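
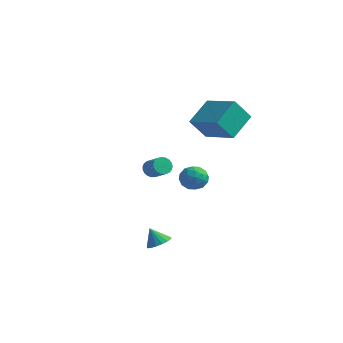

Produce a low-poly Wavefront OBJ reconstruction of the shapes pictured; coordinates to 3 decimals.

v -1.082 0.846 -0.101
v -0.798 0.736 -0.583
v 0.105 0.424 0.019
v -0.178 0.534 0.501
v -0.745 0.964 -0.546
v 0.159 0.652 0.057
v -0.75 1.171 -0.431
v 0.154 0.859 0.171
v -0.812 1.322 -0.26
v 0.092 1.011 0.343
v -0.921 1.391 -0.061
v -0.017 1.079 0.542
v -1.058 1.366 0.131
v -0.154 1.054 0.734
v -1.199 1.25 0.283
v -0.295 0.939 0.886
v -1.319 1.065 0.368
v -0.416 0.753 0.971
v -1.399 0.842 0.372
v -0.495 0.53 0.975
v -1.424 0.619 0.294
v -0.52 0.308 0.897
v -1.39 0.436 0.148
v -0.486 0.124 0.751
v -1.302 0.324 -0.041
v -0.398 0.012 0.561
v -1.176 0.301 -0.241
v -0.273 -0.01 0.362
v -1.035 0.373 -0.417
v -0.131 0.062 0.186
v -0.901 0.527 -0.538
v 0.003 0.215 0.065
v -0.388 2.889 -0.82
v 0.079 3.439 -1.252
v 0.541 1.921 -1.048
v 1.008 2.471 -1.48
v 0.92 2.556 -0.647
v 0.345 3.154 -0.507
v 0.275 2.206 -1.793
v -0.3 2.804 -1.653
v 0.488 3.017 -1.853
v 0.887 3.234 -1.145
v -0.267 2.126 -1.155
v 0.132 2.343 -0.447
v -0.236 3.249 -1.016
v 0.856 2.111 -1.284
v 0.805 2.161 -0.795
v 1.079 2.485 -1.048
v -0.08 3.081 -0.578
v 0.195 3.405 -0.832
v 0.689 2.886 -0.477
v 0.425 1.955 -1.468
v 0.7 2.279 -1.722
v -0.459 2.875 -1.252
v -0.185 3.199 -1.505
v -0.069 2.474 -1.823
v 0.279 3.324 -1.623
v 0.825 2.755 -1.757
v 0.394 2.599 -1.941
v 0.056 2.951 -1.859
v 0.513 3.452 -1.207
v 1.06 2.883 -1.341
v 1.008 2.933 -0.852
v 0.67 3.284 -0.769
v 0.754 3.203 -1.561
v -0.44 2.477 -0.959
v 0.107 1.908 -1.093
v -0.05 2.076 -1.531
v -0.388 2.427 -1.448
v -0.205 2.605 -0.543
v 0.341 2.036 -0.677
v 0.564 2.409 -0.441
v 0.226 2.761 -0.359
v -0.134 2.157 -0.739
v 2.954 0.759 4.295
v 3.035 2.299 5.261
v 0.973 1.231 3.708
v 1.053 2.771 4.674
v 3.487 1.489 3.086
v 3.567 3.029 4.052
v 1.505 1.961 2.499
v 1.586 3.501 3.465
v 2.035 -3.048 -2.896
v 2.521 -3.464 -2.638
v 1.505 -3.112 -2.004
v 2.624 -3.162 -2.555
v 2.592 -2.833 -2.551
v 2.432 -2.554 -2.626
v 2.182 -2.388 -2.762
v 1.897 -2.373 -2.93
v 1.645 -2.513 -3.09
v 1.481 -2.776 -3.205
v 1.444 -3.101 -3.25
v 1.543 -3.414 -3.214
v 1.754 -3.643 -3.105
v 2.03 -3.736 -2.948
v 2.306 -3.672 -2.78
f 2 1 5
f 2 5 3
f 3 5 6
f 3 6 4
f 5 1 7
f 5 7 6
f 6 7 8
f 6 8 4
f 7 1 9
f 7 9 8
f 8 9 10
f 8 10 4
f 9 1 11
f 9 11 10
f 10 11 12
f 10 12 4
f 11 1 13
f 11 13 12
f 12 13 14
f 12 14 4
f 13 1 15
f 13 15 14
f 14 15 16
f 14 16 4
f 15 1 17
f 15 17 16
f 16 17 18
f 16 18 4
f 17 1 19
f 17 19 18
f 18 19 20
f 18 20 4
f 19 1 21
f 19 21 20
f 20 21 22
f 20 22 4
f 21 1 23
f 21 23 22
f 22 23 24
f 22 24 4
f 23 1 25
f 23 25 24
f 24 25 26
f 24 26 4
f 25 1 27
f 25 27 26
f 26 27 28
f 26 28 4
f 27 1 29
f 27 29 28
f 28 29 30
f 28 30 4
f 29 1 31
f 29 31 30
f 30 31 32
f 30 32 4
f 31 1 2
f 31 2 32
f 32 2 3
f 32 3 4
f 33 70 49
f 70 44 73
f 49 73 38
f 70 73 49
f 33 49 45
f 49 38 50
f 45 50 34
f 49 50 45
f 33 45 54
f 45 34 55
f 54 55 40
f 45 55 54
f 33 54 66
f 54 40 69
f 66 69 43
f 54 69 66
f 33 66 70
f 66 43 74
f 70 74 44
f 66 74 70
f 34 50 61
f 50 38 64
f 61 64 42
f 50 64 61
f 38 73 51
f 73 44 72
f 51 72 37
f 73 72 51
f 44 74 71
f 74 43 67
f 71 67 35
f 74 67 71
f 43 69 68
f 69 40 56
f 68 56 39
f 69 56 68
f 40 55 60
f 55 34 57
f 60 57 41
f 55 57 60
f 36 62 48
f 62 42 63
f 48 63 37
f 62 63 48
f 36 48 46
f 48 37 47
f 46 47 35
f 48 47 46
f 36 46 53
f 46 35 52
f 53 52 39
f 46 52 53
f 36 53 58
f 53 39 59
f 58 59 41
f 53 59 58
f 36 58 62
f 58 41 65
f 62 65 42
f 58 65 62
f 37 63 51
f 63 42 64
f 51 64 38
f 63 64 51
f 35 47 71
f 47 37 72
f 71 72 44
f 47 72 71
f 39 52 68
f 52 35 67
f 68 67 43
f 52 67 68
f 41 59 60
f 59 39 56
f 60 56 40
f 59 56 60
f 42 65 61
f 65 41 57
f 61 57 34
f 65 57 61
f 76 78 75
f 79 76 75
f 75 78 77
f 77 79 75
f 76 82 78
f 80 76 79
f 80 82 76
f 78 82 77
f 81 79 77
f 77 82 81
f 81 80 79
f 82 80 81
f 84 83 86
f 84 86 85
f 86 83 87
f 86 87 85
f 87 83 88
f 87 88 85
f 88 83 89
f 88 89 85
f 89 83 90
f 89 90 85
f 90 83 91
f 90 91 85
f 91 83 92
f 91 92 85
f 92 83 93
f 92 93 85
f 93 83 94
f 93 94 85
f 94 83 95
f 94 95 85
f 95 83 96
f 95 96 85
f 96 83 97
f 96 97 85
f 97 83 84
f 97 84 85



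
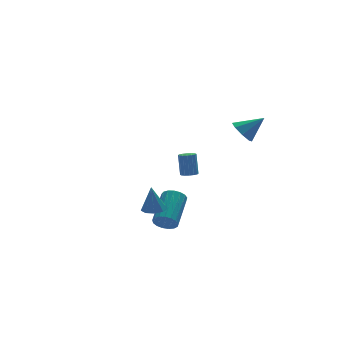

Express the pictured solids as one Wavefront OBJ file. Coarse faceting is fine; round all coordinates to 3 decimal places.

v -1.791 -2.31 -1.255
v -1.105 -2.236 -1.227
v -1.869 -2.15 0.275
v -1.311 -1.815 -1.282
v -1.741 -1.625 -1.324
v -2.195 -1.756 -1.334
v -2.459 -2.146 -1.306
v -2.41 -2.613 -1.255
v -2.072 -2.938 -1.204
v -1.602 -2.969 -1.176
v -1.22 -2.692 -1.185
v 0.077 0.242 -4.137
v 0.563 0.166 -4.663
v 1.829 1.663 -3.709
v 1.343 1.738 -3.183
v 0.355 0.415 -4.778
v 1.62 1.912 -3.824
v 0.083 0.625 -4.747
v 1.349 2.122 -3.792
v -0.19 0.747 -4.575
v 1.076 2.244 -3.621
v -0.402 0.753 -4.304
v 0.864 2.249 -3.349
v -0.504 0.642 -3.994
v 0.761 2.138 -3.039
v -0.473 0.439 -3.717
v 0.792 1.936 -2.763
v -0.316 0.191 -3.536
v 0.949 1.688 -2.582
v -0.069 -0.045 -3.493
v 1.197 1.451 -2.539
v 0.212 -0.216 -3.598
v 1.477 1.281 -2.643
v 0.462 -0.282 -3.826
v 1.727 1.215 -2.872
v 0.623 -0.228 -4.125
v 1.889 1.269 -3.171
v 0.66 -0.066 -4.427
v 1.925 1.431 -3.473
v 3.203 3.663 -2.816
v 3.669 3.459 -2.779
v 3.763 3.914 -1.448
v 3.297 4.117 -1.484
v 3.709 3.705 -2.866
v 3.803 4.16 -1.534
v 3.613 3.94 -2.939
v 3.707 4.395 -1.608
v 3.407 4.1 -2.98
v 3.501 4.555 -1.648
v 3.147 4.144 -2.976
v 3.241 4.598 -1.645
v 2.901 4.058 -2.929
v 2.995 4.513 -1.598
v 2.737 3.866 -2.852
v 2.831 4.321 -1.521
v 2.697 3.62 -2.766
v 2.791 4.075 -1.434
v 2.793 3.385 -2.692
v 2.887 3.84 -1.361
v 2.999 3.225 -2.652
v 3.093 3.68 -1.32
v 3.259 3.182 -2.655
v 3.353 3.636 -1.324
v 3.505 3.267 -2.702
v 3.599 3.722 -1.371
v 3.265 -2.325 3.242
v 3.647 -2.709 2.653
v 4.395 -2.635 4.178
v 3.791 -2.114 2.677
v 3.626 -1.643 3.032
v 3.25 -1.571 3.51
v 2.883 -1.941 3.831
v 2.739 -2.536 3.807
v 2.904 -3.007 3.452
v 3.28 -3.079 2.974
f 2 1 4
f 2 4 3
f 4 1 5
f 4 5 3
f 5 1 6
f 5 6 3
f 6 1 7
f 6 7 3
f 7 1 8
f 7 8 3
f 8 1 9
f 8 9 3
f 9 1 10
f 9 10 3
f 10 1 11
f 10 11 3
f 11 1 2
f 11 2 3
f 13 12 16
f 13 16 14
f 14 16 17
f 14 17 15
f 16 12 18
f 16 18 17
f 17 18 19
f 17 19 15
f 18 12 20
f 18 20 19
f 19 20 21
f 19 21 15
f 20 12 22
f 20 22 21
f 21 22 23
f 21 23 15
f 22 12 24
f 22 24 23
f 23 24 25
f 23 25 15
f 24 12 26
f 24 26 25
f 25 26 27
f 25 27 15
f 26 12 28
f 26 28 27
f 27 28 29
f 27 29 15
f 28 12 30
f 28 30 29
f 29 30 31
f 29 31 15
f 30 12 32
f 30 32 31
f 31 32 33
f 31 33 15
f 32 12 34
f 32 34 33
f 33 34 35
f 33 35 15
f 34 12 36
f 34 36 35
f 35 36 37
f 35 37 15
f 36 12 38
f 36 38 37
f 37 38 39
f 37 39 15
f 38 12 13
f 38 13 39
f 39 13 14
f 39 14 15
f 41 40 44
f 41 44 42
f 42 44 45
f 42 45 43
f 44 40 46
f 44 46 45
f 45 46 47
f 45 47 43
f 46 40 48
f 46 48 47
f 47 48 49
f 47 49 43
f 48 40 50
f 48 50 49
f 49 50 51
f 49 51 43
f 50 40 52
f 50 52 51
f 51 52 53
f 51 53 43
f 52 40 54
f 52 54 53
f 53 54 55
f 53 55 43
f 54 40 56
f 54 56 55
f 55 56 57
f 55 57 43
f 56 40 58
f 56 58 57
f 57 58 59
f 57 59 43
f 58 40 60
f 58 60 59
f 59 60 61
f 59 61 43
f 60 40 62
f 60 62 61
f 61 62 63
f 61 63 43
f 62 40 64
f 62 64 63
f 63 64 65
f 63 65 43
f 64 40 41
f 64 41 65
f 65 41 42
f 65 42 43
f 67 66 69
f 67 69 68
f 69 66 70
f 69 70 68
f 70 66 71
f 70 71 68
f 71 66 72
f 71 72 68
f 72 66 73
f 72 73 68
f 73 66 74
f 73 74 68
f 74 66 75
f 74 75 68
f 75 66 67
f 75 67 68



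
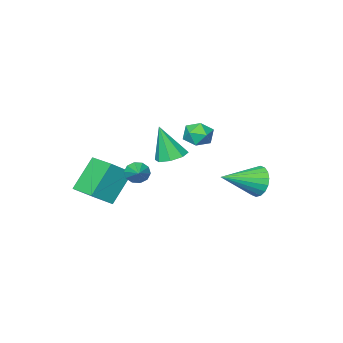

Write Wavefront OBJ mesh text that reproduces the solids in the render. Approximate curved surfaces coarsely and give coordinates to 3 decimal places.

v -0.569 -4.669 -0.029
v 0.592 -4.804 0.894
v -0.525 -3.119 0.141
v 0.636 -3.254 1.064
v 0.764 -4.526 -1.684
v 1.925 -4.661 -0.761
v 0.808 -2.976 -1.514
v 1.969 -3.111 -0.591
v -3.817 2.245 0.586
v -3.44 2.517 -0.219
v -1.923 1.715 1.294
v -3.428 2.862 0.009
v -3.494 3.085 0.352
v -3.624 3.142 0.741
v -3.791 3.021 1.099
v -3.964 2.746 1.356
v -4.108 2.372 1.46
v -4.194 1.973 1.391
v -4.205 1.628 1.163
v -4.14 1.405 0.821
v -4.01 1.349 0.432
v -3.842 1.47 0.073
v -3.669 1.745 -0.184
v -3.526 2.118 -0.288
v -0.85 -0.545 2.165
v -0.03 -0.498 2.045
v -0.55 -1.115 3.995
v -0.277 0.048 2.256
v -0.859 0.247 2.413
v -1.436 -0.018 2.425
v -1.67 -0.592 2.285
v -1.424 -1.138 2.074
v -0.841 -1.337 1.917
v -0.264 -1.072 1.905
v 0.668 -1.247 1.275
v 1.019 -1.199 0.755
v 1.272 -0.373 1.765
v 0.712 -0.964 0.714
v 0.388 -0.836 0.888
v 0.17 -0.866 1.21
v 0.143 -1.041 1.556
v 0.316 -1.295 1.796
v 0.623 -1.53 1.836
v 0.948 -1.658 1.663
v 1.165 -1.628 1.341
v 1.192 -1.453 0.994
v -4.634 -1.887 2.261
v -3.865 -1.522 2.25
v -4.095 -3.038 1.73
v -3.326 -2.673 1.719
v -3.692 -2.872 2.461
v -4.025 -2.161 2.79
v -3.935 -2.399 1.19
v -4.268 -1.688 1.519
v -3.433 -1.838 1.588
v -3.283 -2.13 2.374
v -4.677 -2.43 1.606
v -4.527 -2.722 2.392
f 2 4 1
f 5 2 1
f 1 4 3
f 3 5 1
f 2 8 4
f 6 2 5
f 6 8 2
f 4 8 3
f 7 5 3
f 3 8 7
f 7 6 5
f 8 6 7
f 10 9 12
f 10 12 11
f 12 9 13
f 12 13 11
f 13 9 14
f 13 14 11
f 14 9 15
f 14 15 11
f 15 9 16
f 15 16 11
f 16 9 17
f 16 17 11
f 17 9 18
f 17 18 11
f 18 9 19
f 18 19 11
f 19 9 20
f 19 20 11
f 20 9 21
f 20 21 11
f 21 9 22
f 21 22 11
f 22 9 23
f 22 23 11
f 23 9 24
f 23 24 11
f 24 9 10
f 24 10 11
f 26 25 28
f 26 28 27
f 28 25 29
f 28 29 27
f 29 25 30
f 29 30 27
f 30 25 31
f 30 31 27
f 31 25 32
f 31 32 27
f 32 25 33
f 32 33 27
f 33 25 34
f 33 34 27
f 34 25 26
f 34 26 27
f 36 35 38
f 36 38 37
f 38 35 39
f 38 39 37
f 39 35 40
f 39 40 37
f 40 35 41
f 40 41 37
f 41 35 42
f 41 42 37
f 42 35 43
f 42 43 37
f 43 35 44
f 43 44 37
f 44 35 45
f 44 45 37
f 45 35 46
f 45 46 37
f 46 35 36
f 46 36 37
f 47 58 52
f 47 52 48
f 47 48 54
f 47 54 57
f 47 57 58
f 48 52 56
f 52 58 51
f 58 57 49
f 57 54 53
f 54 48 55
f 50 56 51
f 50 51 49
f 50 49 53
f 50 53 55
f 50 55 56
f 51 56 52
f 49 51 58
f 53 49 57
f 55 53 54
f 56 55 48



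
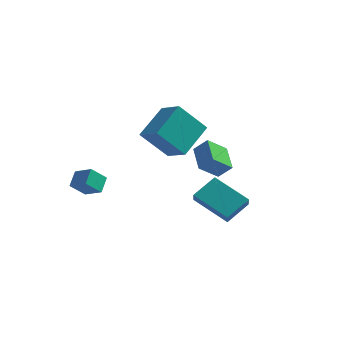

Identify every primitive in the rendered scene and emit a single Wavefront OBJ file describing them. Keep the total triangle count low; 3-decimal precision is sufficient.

v 1.312 0.12 -2.018
v 1.969 1.26 -1.199
v 1.095 0.685 -2.629
v 1.752 1.825 -1.809
v 3.208 -0.245 -3.031
v 3.865 0.895 -2.211
v 2.991 0.32 -3.641
v 3.648 1.46 -2.822
v 3.09 -3.775 1.757
v 3.749 -3.7 2.409
v 2.358 -2.574 2.36
v 3.016 -2.5 3.012
v 3.744 -3 1.008
v 4.402 -2.926 1.66
v 3.011 -1.8 1.611
v 3.67 -1.725 2.263
v -0.94 0.964 1.444
v -0.493 2.753 2.645
v -2.139 1.653 0.864
v -1.693 3.442 2.064
v 0.253 1.718 -0.124
v 0.699 3.507 1.076
v -0.947 2.407 -0.705
v -0.5 4.196 0.496
v -2.618 -3.612 -0.301
v -2.687 -2.834 0.307
v -3.577 -3.363 -0.73
v -3.646 -2.585 -0.122
v -2.114 -2.975 -1.058
v -2.183 -2.197 -0.45
v -3.073 -2.726 -1.487
v -3.142 -1.948 -0.879
f 2 4 1
f 5 2 1
f 1 4 3
f 3 5 1
f 2 8 4
f 6 2 5
f 6 8 2
f 4 8 3
f 7 5 3
f 3 8 7
f 7 6 5
f 8 6 7
f 10 12 9
f 13 10 9
f 9 12 11
f 11 13 9
f 10 16 12
f 14 10 13
f 14 16 10
f 12 16 11
f 15 13 11
f 11 16 15
f 15 14 13
f 16 14 15
f 18 20 17
f 21 18 17
f 17 20 19
f 19 21 17
f 18 24 20
f 22 18 21
f 22 24 18
f 20 24 19
f 23 21 19
f 19 24 23
f 23 22 21
f 24 22 23
f 26 28 25
f 29 26 25
f 25 28 27
f 27 29 25
f 26 32 28
f 30 26 29
f 30 32 26
f 28 32 27
f 31 29 27
f 27 32 31
f 31 30 29
f 32 30 31



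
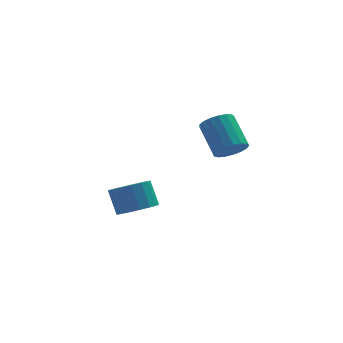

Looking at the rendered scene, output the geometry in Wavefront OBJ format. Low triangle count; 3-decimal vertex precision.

v 2.033 -0.665 1.386
v 2.57 -0.831 1.769
v 2.244 0.299 2.716
v 1.707 0.465 2.334
v 2.69 -0.617 1.555
v 2.364 0.513 2.503
v 2.659 -0.414 1.303
v 2.334 0.716 2.25
v 2.485 -0.269 1.069
v 2.16 0.861 2.017
v 2.208 -0.214 0.909
v 1.882 0.916 1.856
v 1.89 -0.263 0.857
v 1.564 0.867 1.804
v 1.605 -0.403 0.927
v 1.279 0.727 1.874
v 1.418 -0.604 1.102
v 1.092 0.526 2.049
v 1.372 -0.819 1.342
v 1.046 0.311 2.29
v 1.477 -0.998 1.593
v 1.151 0.132 2.54
v 1.71 -1.101 1.796
v 1.384 0.029 2.743
v 2.016 -1.104 1.905
v 1.691 0.025 2.852
v 2.327 -1.007 1.895
v 2.001 0.123 2.843
v -1.014 1.815 -2.877
v -0.333 1.478 -2.519
v -0.565 2.069 -1.524
v -1.246 2.405 -1.883
v -0.196 1.816 -2.688
v -0.428 2.407 -1.693
v -0.246 2.154 -2.9
v -0.478 2.745 -1.905
v -0.472 2.414 -3.107
v -0.704 3.005 -2.112
v -0.822 2.537 -3.261
v -1.054 3.127 -2.267
v -1.217 2.494 -3.328
v -1.449 3.085 -2.333
v -1.564 2.296 -3.291
v -1.796 2.886 -2.296
v -1.786 1.987 -3.16
v -2.018 2.578 -2.165
v -1.831 1.639 -2.964
v -2.063 2.23 -1.969
v -1.689 1.331 -2.748
v -1.921 1.922 -1.753
v -1.392 1.134 -2.562
v -1.624 1.725 -1.567
v -1.008 1.093 -2.448
v -1.24 1.684 -1.453
v -0.626 1.217 -2.432
v -0.858 1.808 -1.437
f 2 1 5
f 2 5 3
f 3 5 6
f 3 6 4
f 5 1 7
f 5 7 6
f 6 7 8
f 6 8 4
f 7 1 9
f 7 9 8
f 8 9 10
f 8 10 4
f 9 1 11
f 9 11 10
f 10 11 12
f 10 12 4
f 11 1 13
f 11 13 12
f 12 13 14
f 12 14 4
f 13 1 15
f 13 15 14
f 14 15 16
f 14 16 4
f 15 1 17
f 15 17 16
f 16 17 18
f 16 18 4
f 17 1 19
f 17 19 18
f 18 19 20
f 18 20 4
f 19 1 21
f 19 21 20
f 20 21 22
f 20 22 4
f 21 1 23
f 21 23 22
f 22 23 24
f 22 24 4
f 23 1 25
f 23 25 24
f 24 25 26
f 24 26 4
f 25 1 27
f 25 27 26
f 26 27 28
f 26 28 4
f 27 1 2
f 27 2 28
f 28 2 3
f 28 3 4
f 30 29 33
f 30 33 31
f 31 33 34
f 31 34 32
f 33 29 35
f 33 35 34
f 34 35 36
f 34 36 32
f 35 29 37
f 35 37 36
f 36 37 38
f 36 38 32
f 37 29 39
f 37 39 38
f 38 39 40
f 38 40 32
f 39 29 41
f 39 41 40
f 40 41 42
f 40 42 32
f 41 29 43
f 41 43 42
f 42 43 44
f 42 44 32
f 43 29 45
f 43 45 44
f 44 45 46
f 44 46 32
f 45 29 47
f 45 47 46
f 46 47 48
f 46 48 32
f 47 29 49
f 47 49 48
f 48 49 50
f 48 50 32
f 49 29 51
f 49 51 50
f 50 51 52
f 50 52 32
f 51 29 53
f 51 53 52
f 52 53 54
f 52 54 32
f 53 29 55
f 53 55 54
f 54 55 56
f 54 56 32
f 55 29 30
f 55 30 56
f 56 30 31
f 56 31 32



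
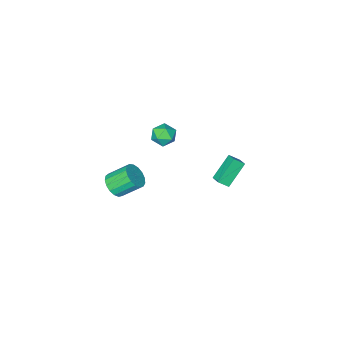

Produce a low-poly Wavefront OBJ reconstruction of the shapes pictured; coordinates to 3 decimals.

v 4.032 0.685 -0.132
v 4.513 1.346 -0.196
v 3.609 2.096 0.768
v 3.128 1.435 0.832
v 4.248 1.394 -0.482
v 3.344 2.145 0.483
v 3.934 1.28 -0.687
v 3.03 2.031 0.277
v 3.642 1.03 -0.766
v 2.738 1.78 0.198
v 3.44 0.7 -0.699
v 2.536 1.451 0.265
v 3.373 0.367 -0.503
v 2.469 1.118 0.462
v 3.457 0.107 -0.221
v 2.553 0.857 0.743
v 3.673 -0.021 0.081
v 2.769 0.729 1.045
v 3.971 0.013 0.334
v 3.067 0.763 1.298
v 4.283 0.201 0.48
v 3.379 0.951 1.444
v 4.538 0.499 0.486
v 3.634 1.25 1.45
v 4.676 0.84 0.351
v 3.772 1.591 1.315
v 4.667 1.146 0.104
v 3.763 1.897 1.069
v -4.768 0.64 -2.997
v -4.222 0.286 -2.498
v -4.575 1.374 -2.687
v -4.03 1.02 -2.187
v -3.47 0.84 -4.273
v -2.925 0.486 -3.773
v -3.278 1.574 -3.962
v -2.732 1.22 -3.463
v 0.387 1.036 2.198
v 1.055 0.591 2.308
v -0.255 -0.031 1.792
v 0.413 -0.476 1.902
v 0.017 -0.173 2.541
v 0.414 0.486 2.792
v 0.386 0.074 1.308
v 0.783 0.733 1.559
v 1.054 -0.003 1.759
v 0.826 -0.156 2.52
v -0.026 0.716 1.58
v -0.254 0.563 2.341
f 2 1 5
f 2 5 3
f 3 5 6
f 3 6 4
f 5 1 7
f 5 7 6
f 6 7 8
f 6 8 4
f 7 1 9
f 7 9 8
f 8 9 10
f 8 10 4
f 9 1 11
f 9 11 10
f 10 11 12
f 10 12 4
f 11 1 13
f 11 13 12
f 12 13 14
f 12 14 4
f 13 1 15
f 13 15 14
f 14 15 16
f 14 16 4
f 15 1 17
f 15 17 16
f 16 17 18
f 16 18 4
f 17 1 19
f 17 19 18
f 18 19 20
f 18 20 4
f 19 1 21
f 19 21 20
f 20 21 22
f 20 22 4
f 21 1 23
f 21 23 22
f 22 23 24
f 22 24 4
f 23 1 25
f 23 25 24
f 24 25 26
f 24 26 4
f 25 1 27
f 25 27 26
f 26 27 28
f 26 28 4
f 27 1 2
f 27 2 28
f 28 2 3
f 28 3 4
f 30 32 29
f 33 30 29
f 29 32 31
f 31 33 29
f 30 36 32
f 34 30 33
f 34 36 30
f 32 36 31
f 35 33 31
f 31 36 35
f 35 34 33
f 36 34 35
f 37 48 42
f 37 42 38
f 37 38 44
f 37 44 47
f 37 47 48
f 38 42 46
f 42 48 41
f 48 47 39
f 47 44 43
f 44 38 45
f 40 46 41
f 40 41 39
f 40 39 43
f 40 43 45
f 40 45 46
f 41 46 42
f 39 41 48
f 43 39 47
f 45 43 44
f 46 45 38



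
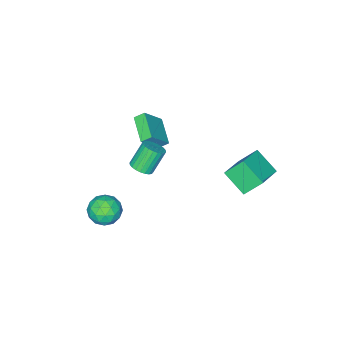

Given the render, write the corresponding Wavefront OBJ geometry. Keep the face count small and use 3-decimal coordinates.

v 2.777 0.289 3.081
v 3.327 0.739 3.404
v 2.352 0.881 4.862
v 1.803 0.431 4.539
v 3.152 0.947 3.267
v 2.178 1.089 4.726
v 2.92 1.055 3.102
v 1.946 1.198 4.56
v 2.667 1.047 2.933
v 1.693 1.189 4.392
v 2.431 0.923 2.787
v 1.456 1.065 4.246
v 2.247 0.703 2.686
v 1.272 0.845 4.145
v 2.144 0.419 2.645
v 1.169 0.562 4.104
v 2.137 0.116 2.67
v 1.163 0.258 4.129
v 2.228 -0.161 2.758
v 1.253 -0.019 4.216
v 2.402 -0.369 2.894
v 1.428 -0.227 4.353
v 2.634 -0.478 3.06
v 1.66 -0.335 4.518
v 2.887 -0.469 3.228
v 1.913 -0.327 4.687
v 3.124 -0.345 3.374
v 2.149 -0.203 4.833
v 3.308 -0.125 3.475
v 2.333 0.017 4.934
v 3.411 0.158 3.516
v 2.436 0.301 4.975
v 3.417 0.462 3.491
v 2.443 0.604 4.95
v 3.955 -0.89 -1.841
v 4.496 -1.264 -2.805
v 3.124 -2.576 -1.655
v 3.665 -2.95 -2.619
v 4.279 -2.741 -1.648
v 4.793 -1.699 -1.764
v 2.827 -2.141 -2.696
v 3.341 -1.099 -2.812
v 3.799 -2.037 -3.334
v 4.697 -2.408 -2.686
v 2.923 -1.432 -1.774
v 3.821 -1.803 -1.126
v 4.299 -0.929 -2.34
v 3.321 -2.911 -2.12
v 3.682 -2.788 -1.55
v 4.001 -3.008 -2.117
v 4.473 -1.185 -1.727
v 4.791 -1.405 -2.294
v 4.663 -2.273 -1.614
v 2.829 -2.435 -2.166
v 3.147 -2.655 -2.733
v 3.619 -0.832 -2.343
v 3.938 -1.052 -2.91
v 2.957 -1.567 -2.846
v 4.207 -1.603 -3.217
v 3.719 -2.594 -3.107
v 3.226 -2.118 -3.153
v 3.528 -1.506 -3.221
v 4.735 -1.821 -2.836
v 4.246 -2.812 -2.727
v 4.607 -2.689 -2.156
v 4.909 -2.077 -2.224
v 4.325 -2.275 -3.147
v 3.374 -1.028 -1.733
v 2.885 -2.019 -1.624
v 2.711 -1.763 -2.236
v 3.013 -1.151 -2.304
v 3.901 -1.246 -1.353
v 3.413 -2.237 -1.243
v 4.092 -2.334 -1.239
v 4.394 -1.722 -1.307
v 3.295 -1.565 -1.313
v -2.678 -3.347 1.365
v -1.387 -3.574 2.809
v -1.675 -1.741 0.721
v -0.385 -1.968 2.165
v -2.215 -3.832 0.875
v -0.925 -4.059 2.319
v -1.213 -2.226 0.231
v 0.078 -2.453 1.675
v -5.31 2.405 0.288
v -3.337 3.006 1.052
v -5.366 4.004 -0.826
v -3.392 4.605 -0.063
v -4.548 1.535 -0.997
v -2.574 2.136 -0.234
v -4.603 3.134 -2.112
v -2.63 3.735 -1.348
f 2 1 5
f 2 5 3
f 3 5 6
f 3 6 4
f 5 1 7
f 5 7 6
f 6 7 8
f 6 8 4
f 7 1 9
f 7 9 8
f 8 9 10
f 8 10 4
f 9 1 11
f 9 11 10
f 10 11 12
f 10 12 4
f 11 1 13
f 11 13 12
f 12 13 14
f 12 14 4
f 13 1 15
f 13 15 14
f 14 15 16
f 14 16 4
f 15 1 17
f 15 17 16
f 16 17 18
f 16 18 4
f 17 1 19
f 17 19 18
f 18 19 20
f 18 20 4
f 19 1 21
f 19 21 20
f 20 21 22
f 20 22 4
f 21 1 23
f 21 23 22
f 22 23 24
f 22 24 4
f 23 1 25
f 23 25 24
f 24 25 26
f 24 26 4
f 25 1 27
f 25 27 26
f 26 27 28
f 26 28 4
f 27 1 29
f 27 29 28
f 28 29 30
f 28 30 4
f 29 1 31
f 29 31 30
f 30 31 32
f 30 32 4
f 31 1 33
f 31 33 32
f 32 33 34
f 32 34 4
f 33 1 2
f 33 2 34
f 34 2 3
f 34 3 4
f 35 72 51
f 72 46 75
f 51 75 40
f 72 75 51
f 35 51 47
f 51 40 52
f 47 52 36
f 51 52 47
f 35 47 56
f 47 36 57
f 56 57 42
f 47 57 56
f 35 56 68
f 56 42 71
f 68 71 45
f 56 71 68
f 35 68 72
f 68 45 76
f 72 76 46
f 68 76 72
f 36 52 63
f 52 40 66
f 63 66 44
f 52 66 63
f 40 75 53
f 75 46 74
f 53 74 39
f 75 74 53
f 46 76 73
f 76 45 69
f 73 69 37
f 76 69 73
f 45 71 70
f 71 42 58
f 70 58 41
f 71 58 70
f 42 57 62
f 57 36 59
f 62 59 43
f 57 59 62
f 38 64 50
f 64 44 65
f 50 65 39
f 64 65 50
f 38 50 48
f 50 39 49
f 48 49 37
f 50 49 48
f 38 48 55
f 48 37 54
f 55 54 41
f 48 54 55
f 38 55 60
f 55 41 61
f 60 61 43
f 55 61 60
f 38 60 64
f 60 43 67
f 64 67 44
f 60 67 64
f 39 65 53
f 65 44 66
f 53 66 40
f 65 66 53
f 37 49 73
f 49 39 74
f 73 74 46
f 49 74 73
f 41 54 70
f 54 37 69
f 70 69 45
f 54 69 70
f 43 61 62
f 61 41 58
f 62 58 42
f 61 58 62
f 44 67 63
f 67 43 59
f 63 59 36
f 67 59 63
f 78 80 77
f 81 78 77
f 77 80 79
f 79 81 77
f 78 84 80
f 82 78 81
f 82 84 78
f 80 84 79
f 83 81 79
f 79 84 83
f 83 82 81
f 84 82 83
f 86 88 85
f 89 86 85
f 85 88 87
f 87 89 85
f 86 92 88
f 90 86 89
f 90 92 86
f 88 92 87
f 91 89 87
f 87 92 91
f 91 90 89
f 92 90 91



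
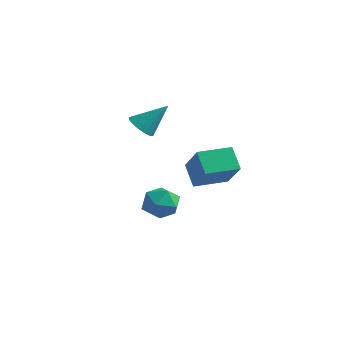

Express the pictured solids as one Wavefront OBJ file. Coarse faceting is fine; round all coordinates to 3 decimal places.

v -0.252 0.287 -2.714
v 0.3 -0.558 -2.97
v -1.68 -0.562 -2.99
v -1.128 -1.407 -3.246
v -1.139 -1.072 -2.261
v -0.256 -0.547 -2.09
v -1.124 -0.573 -3.87
v -0.241 -0.048 -3.699
v -0.239 -1.089 -3.685
v -0.248 -1.397 -2.69
v -1.132 0.277 -3.27
v -1.141 -0.031 -2.275
v -3.972 1.513 0.574
v -3.405 1.765 0.022
v -3.068 2.487 1.946
v -3.712 2.066 0.011
v -4.089 2.218 0.151
v -4.434 2.182 0.404
v -4.655 1.966 0.703
v -4.694 1.63 0.967
v -4.539 1.262 1.125
v -4.232 0.961 1.136
v -3.855 0.809 0.996
v -3.51 0.845 0.743
v -3.289 1.061 0.445
v -3.25 1.397 0.181
v 1.038 -0.184 -1.519
v 0.186 0.183 -0.483
v 1.798 1.38 -1.449
v 0.946 1.747 -0.413
v 2.474 -0.947 -0.067
v 1.622 -0.58 0.969
v 3.234 0.617 0.003
v 2.382 0.984 1.039
f 1 12 6
f 1 6 2
f 1 2 8
f 1 8 11
f 1 11 12
f 2 6 10
f 6 12 5
f 12 11 3
f 11 8 7
f 8 2 9
f 4 10 5
f 4 5 3
f 4 3 7
f 4 7 9
f 4 9 10
f 5 10 6
f 3 5 12
f 7 3 11
f 9 7 8
f 10 9 2
f 14 13 16
f 14 16 15
f 16 13 17
f 16 17 15
f 17 13 18
f 17 18 15
f 18 13 19
f 18 19 15
f 19 13 20
f 19 20 15
f 20 13 21
f 20 21 15
f 21 13 22
f 21 22 15
f 22 13 23
f 22 23 15
f 23 13 24
f 23 24 15
f 24 13 25
f 24 25 15
f 25 13 26
f 25 26 15
f 26 13 14
f 26 14 15
f 28 30 27
f 31 28 27
f 27 30 29
f 29 31 27
f 28 34 30
f 32 28 31
f 32 34 28
f 30 34 29
f 33 31 29
f 29 34 33
f 33 32 31
f 34 32 33



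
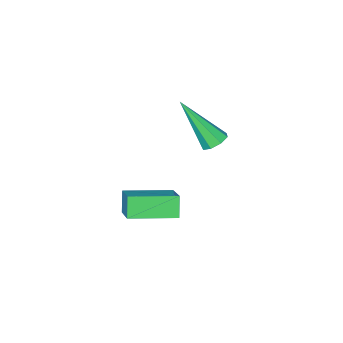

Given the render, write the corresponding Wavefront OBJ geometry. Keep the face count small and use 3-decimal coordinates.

v -1.269 1.127 -3.988
v -0.667 2.124 -3.287
v -0.977 1.447 -4.696
v -0.374 2.445 -3.995
v 0.074 0.215 -3.845
v 0.677 1.213 -3.144
v 0.367 0.536 -4.553
v 0.969 1.533 -3.852
v -3.902 0.185 -3.547
v -3.654 -0.15 -3.857
v -3.338 -0.925 -1.893
v -3.42 0.149 -3.736
v -3.468 0.469 -3.504
v -3.771 0.623 -3.298
v -4.151 0.52 -3.236
v -4.385 0.222 -3.357
v -4.336 -0.098 -3.589
v -4.033 -0.252 -3.796
f 2 4 1
f 5 2 1
f 1 4 3
f 3 5 1
f 2 8 4
f 6 2 5
f 6 8 2
f 4 8 3
f 7 5 3
f 3 8 7
f 7 6 5
f 8 6 7
f 10 9 12
f 10 12 11
f 12 9 13
f 12 13 11
f 13 9 14
f 13 14 11
f 14 9 15
f 14 15 11
f 15 9 16
f 15 16 11
f 16 9 17
f 16 17 11
f 17 9 18
f 17 18 11
f 18 9 10
f 18 10 11



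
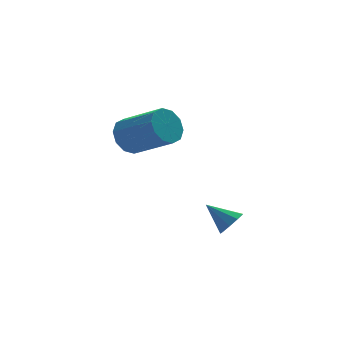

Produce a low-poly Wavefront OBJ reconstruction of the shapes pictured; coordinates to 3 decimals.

v -3.54 2.13 0.236
v -2.828 2.372 -0.22
v -1.707 1.012 0.808
v -2.42 0.77 1.264
v -2.857 2.684 0.225
v -1.736 1.324 1.252
v -3.147 2.785 0.674
v -2.026 1.424 1.701
v -3.587 2.635 0.956
v -2.467 1.275 1.983
v -4.01 2.292 0.963
v -2.889 0.932 1.99
v -4.253 1.888 0.692
v -3.132 0.528 1.72
v -4.224 1.576 0.248
v -3.103 0.216 1.275
v -3.934 1.476 -0.201
v -2.813 0.115 0.826
v -3.493 1.625 -0.483
v -2.373 0.265 0.544
v -3.071 1.968 -0.49
v -1.95 0.608 0.537
v -1.143 -2.976 -2.312
v -0.739 -2.494 -2.34
v -1.917 -2.284 -1.548
v -1.026 -2.463 -2.659
v -1.369 -2.673 -2.816
v -1.605 -3.025 -2.737
v -1.625 -3.354 -2.459
v -1.419 -3.506 -2.113
v -1.084 -3.41 -1.859
v -0.776 -3.112 -1.818
v -0.64 -2.75 -2.008
f 2 1 5
f 2 5 3
f 3 5 6
f 3 6 4
f 5 1 7
f 5 7 6
f 6 7 8
f 6 8 4
f 7 1 9
f 7 9 8
f 8 9 10
f 8 10 4
f 9 1 11
f 9 11 10
f 10 11 12
f 10 12 4
f 11 1 13
f 11 13 12
f 12 13 14
f 12 14 4
f 13 1 15
f 13 15 14
f 14 15 16
f 14 16 4
f 15 1 17
f 15 17 16
f 16 17 18
f 16 18 4
f 17 1 19
f 17 19 18
f 18 19 20
f 18 20 4
f 19 1 21
f 19 21 20
f 20 21 22
f 20 22 4
f 21 1 2
f 21 2 22
f 22 2 3
f 22 3 4
f 24 23 26
f 24 26 25
f 26 23 27
f 26 27 25
f 27 23 28
f 27 28 25
f 28 23 29
f 28 29 25
f 29 23 30
f 29 30 25
f 30 23 31
f 30 31 25
f 31 23 32
f 31 32 25
f 32 23 33
f 32 33 25
f 33 23 24
f 33 24 25



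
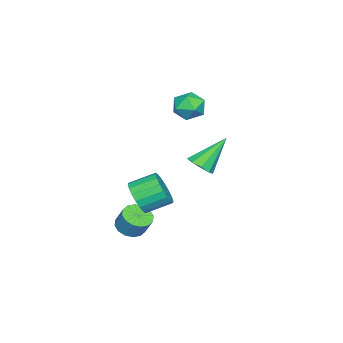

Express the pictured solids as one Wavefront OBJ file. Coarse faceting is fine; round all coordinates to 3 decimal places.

v -0.37 1.467 3.134
v 0.251 0.773 2.913
v -0.951 0.587 4.267
v -0.33 -0.107 4.046
v -0.017 0.708 4.437
v 0.342 1.252 3.736
v -1.042 0.108 3.444
v -0.683 0.652 2.743
v -0.165 -0.067 3.104
v 0.469 0.304 3.718
v -1.169 1.056 3.462
v -0.535 1.427 4.076
v 3.33 -0.95 -3.384
v 3.94 -0.536 -3.743
v 4.18 -0.016 -2.735
v 3.57 -0.43 -2.376
v 3.598 -0.289 -3.789
v 3.838 0.231 -2.781
v 3.184 -0.22 -3.727
v 3.424 0.301 -2.718
v 2.809 -0.345 -3.572
v 3.049 0.175 -2.564
v 2.574 -0.633 -3.368
v 2.814 -0.113 -2.359
v 2.541 -1.006 -3.167
v 2.781 -0.486 -2.159
v 2.72 -1.364 -3.025
v 2.96 -0.844 -2.017
v 3.062 -1.611 -2.979
v 3.302 -1.091 -1.971
v 3.476 -1.681 -3.042
v 3.716 -1.16 -2.033
v 3.851 -1.555 -3.196
v 4.091 -1.035 -2.188
v 4.086 -1.267 -3.401
v 4.326 -0.747 -2.392
v 4.119 -0.894 -3.601
v 4.359 -0.374 -2.593
v 2.438 2.352 1.128
v 3.113 2.657 1.403
v 1.362 3.308 2.712
v 2.889 2.995 1.046
v 2.454 3.033 0.728
v 2.011 2.752 0.597
v 1.768 2.284 0.714
v 1.839 1.848 1.026
v 2.189 1.647 1.385
v 2.656 1.777 1.624
v 3.021 2.176 1.631
v 3.634 -0.447 -1.104
v 4.093 -0.661 -0.23
v 3.444 0.512 0.398
v 2.986 0.727 -0.476
v 4.387 -0.389 -0.433
v 3.739 0.784 0.194
v 4.533 -0.129 -0.77
v 3.885 1.044 -0.142
v 4.5 0.068 -1.172
v 3.852 1.242 -0.545
v 4.296 0.164 -1.561
v 3.648 1.337 -0.934
v 3.961 0.138 -1.86
v 3.313 1.311 -1.232
v 3.561 -0.003 -2.008
v 2.913 1.17 -1.381
v 3.176 -0.232 -1.978
v 2.527 0.941 -1.35
v 2.881 -0.504 -1.774
v 2.233 0.669 -1.147
v 2.735 -0.764 -1.438
v 2.087 0.409 -0.81
v 2.768 -0.962 -1.035
v 2.12 0.212 -0.408
v 2.972 -1.057 -0.646
v 2.324 0.116 -0.019
v 3.307 -1.031 -0.348
v 2.659 0.142 0.28
v 3.707 -0.89 -0.199
v 3.059 0.283 0.428
f 1 12 6
f 1 6 2
f 1 2 8
f 1 8 11
f 1 11 12
f 2 6 10
f 6 12 5
f 12 11 3
f 11 8 7
f 8 2 9
f 4 10 5
f 4 5 3
f 4 3 7
f 4 7 9
f 4 9 10
f 5 10 6
f 3 5 12
f 7 3 11
f 9 7 8
f 10 9 2
f 14 13 17
f 14 17 15
f 15 17 18
f 15 18 16
f 17 13 19
f 17 19 18
f 18 19 20
f 18 20 16
f 19 13 21
f 19 21 20
f 20 21 22
f 20 22 16
f 21 13 23
f 21 23 22
f 22 23 24
f 22 24 16
f 23 13 25
f 23 25 24
f 24 25 26
f 24 26 16
f 25 13 27
f 25 27 26
f 26 27 28
f 26 28 16
f 27 13 29
f 27 29 28
f 28 29 30
f 28 30 16
f 29 13 31
f 29 31 30
f 30 31 32
f 30 32 16
f 31 13 33
f 31 33 32
f 32 33 34
f 32 34 16
f 33 13 35
f 33 35 34
f 34 35 36
f 34 36 16
f 35 13 37
f 35 37 36
f 36 37 38
f 36 38 16
f 37 13 14
f 37 14 38
f 38 14 15
f 38 15 16
f 40 39 42
f 40 42 41
f 42 39 43
f 42 43 41
f 43 39 44
f 43 44 41
f 44 39 45
f 44 45 41
f 45 39 46
f 45 46 41
f 46 39 47
f 46 47 41
f 47 39 48
f 47 48 41
f 48 39 49
f 48 49 41
f 49 39 40
f 49 40 41
f 51 50 54
f 51 54 52
f 52 54 55
f 52 55 53
f 54 50 56
f 54 56 55
f 55 56 57
f 55 57 53
f 56 50 58
f 56 58 57
f 57 58 59
f 57 59 53
f 58 50 60
f 58 60 59
f 59 60 61
f 59 61 53
f 60 50 62
f 60 62 61
f 61 62 63
f 61 63 53
f 62 50 64
f 62 64 63
f 63 64 65
f 63 65 53
f 64 50 66
f 64 66 65
f 65 66 67
f 65 67 53
f 66 50 68
f 66 68 67
f 67 68 69
f 67 69 53
f 68 50 70
f 68 70 69
f 69 70 71
f 69 71 53
f 70 50 72
f 70 72 71
f 71 72 73
f 71 73 53
f 72 50 74
f 72 74 73
f 73 74 75
f 73 75 53
f 74 50 76
f 74 76 75
f 75 76 77
f 75 77 53
f 76 50 78
f 76 78 77
f 77 78 79
f 77 79 53
f 78 50 51
f 78 51 79
f 79 51 52
f 79 52 53



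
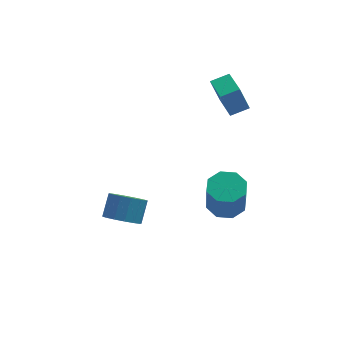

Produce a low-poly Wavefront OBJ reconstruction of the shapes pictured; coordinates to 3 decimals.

v 1.844 0.239 -4.575
v 2.714 -0.341 -4.746
v 2.607 -1.1 -2.716
v 1.736 -0.519 -2.545
v 2.885 0.399 -4.46
v 2.778 -0.36 -2.43
v 2.446 1.045 -4.242
v 2.339 0.286 -2.212
v 1.654 1.22 -4.219
v 1.547 0.461 -2.189
v 0.973 0.82 -4.404
v 0.866 0.061 -2.374
v 0.802 0.08 -4.69
v 0.695 -0.679 -2.66
v 1.241 -0.566 -4.908
v 1.134 -1.325 -2.878
v 2.033 -0.741 -4.931
v 1.926 -1.5 -2.901
v 2.112 1.182 1.561
v 1.612 1.263 2.994
v 1.849 2.952 1.368
v 1.35 3.034 2.801
v 3.11 1.366 1.899
v 2.611 1.448 3.332
v 2.848 3.137 1.706
v 2.348 3.218 3.139
v -3.76 -3.253 -2.025
v -3.244 -3.974 -1.631
v -2.844 -3.148 -0.641
v -3.36 -2.427 -1.035
v -2.929 -3.747 -1.949
v -2.529 -2.921 -0.959
v -2.836 -3.388 -2.286
v -2.436 -2.561 -1.297
v -2.99 -2.992 -2.554
v -2.59 -2.165 -1.565
v -3.351 -2.666 -2.68
v -2.951 -1.84 -1.691
v -3.822 -2.498 -2.631
v -3.422 -1.672 -1.641
v -4.276 -2.532 -2.419
v -3.876 -1.706 -1.429
v -4.591 -2.759 -2.101
v -4.191 -1.933 -1.111
v -4.684 -3.119 -1.763
v -4.284 -2.292 -0.774
v -4.53 -3.515 -1.495
v -4.13 -2.688 -0.506
v -4.169 -3.84 -1.369
v -3.769 -3.014 -0.38
v -3.698 -4.008 -1.419
v -3.298 -3.182 -0.429
f 2 1 5
f 2 5 3
f 3 5 6
f 3 6 4
f 5 1 7
f 5 7 6
f 6 7 8
f 6 8 4
f 7 1 9
f 7 9 8
f 8 9 10
f 8 10 4
f 9 1 11
f 9 11 10
f 10 11 12
f 10 12 4
f 11 1 13
f 11 13 12
f 12 13 14
f 12 14 4
f 13 1 15
f 13 15 14
f 14 15 16
f 14 16 4
f 15 1 17
f 15 17 16
f 16 17 18
f 16 18 4
f 17 1 2
f 17 2 18
f 18 2 3
f 18 3 4
f 20 22 19
f 23 20 19
f 19 22 21
f 21 23 19
f 20 26 22
f 24 20 23
f 24 26 20
f 22 26 21
f 25 23 21
f 21 26 25
f 25 24 23
f 26 24 25
f 28 27 31
f 28 31 29
f 29 31 32
f 29 32 30
f 31 27 33
f 31 33 32
f 32 33 34
f 32 34 30
f 33 27 35
f 33 35 34
f 34 35 36
f 34 36 30
f 35 27 37
f 35 37 36
f 36 37 38
f 36 38 30
f 37 27 39
f 37 39 38
f 38 39 40
f 38 40 30
f 39 27 41
f 39 41 40
f 40 41 42
f 40 42 30
f 41 27 43
f 41 43 42
f 42 43 44
f 42 44 30
f 43 27 45
f 43 45 44
f 44 45 46
f 44 46 30
f 45 27 47
f 45 47 46
f 46 47 48
f 46 48 30
f 47 27 49
f 47 49 48
f 48 49 50
f 48 50 30
f 49 27 51
f 49 51 50
f 50 51 52
f 50 52 30
f 51 27 28
f 51 28 52
f 52 28 29
f 52 29 30



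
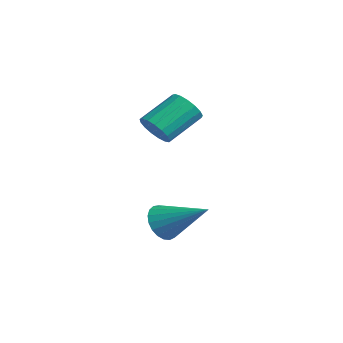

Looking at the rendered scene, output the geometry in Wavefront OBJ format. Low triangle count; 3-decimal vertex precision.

v 0.383 -4.335 -1.749
v 0.609 -3.962 -2.49
v 1.917 -3.205 -0.711
v 0.36 -3.737 -2.367
v 0.115 -3.615 -2.137
v -0.084 -3.618 -1.839
v -0.202 -3.745 -1.527
v -0.219 -3.973 -1.252
v -0.132 -4.264 -1.064
v 0.043 -4.568 -0.993
v 0.278 -4.831 -1.054
v 0.531 -5.008 -1.235
v 0.758 -5.069 -1.504
v 0.92 -5.003 -1.816
v 0.989 -4.822 -2.116
v 0.953 -4.556 -2.353
v 0.819 -4.252 -2.485
v -2.017 -3.617 2.09
v -1.749 -4.021 2.726
v -1.975 -2.568 3.746
v -2.243 -2.163 3.11
v -1.433 -3.867 2.576
v -1.659 -2.413 3.596
v -1.25 -3.655 2.314
v -1.476 -2.201 3.334
v -1.243 -3.434 2.001
v -1.469 -1.981 3.021
v -1.413 -3.255 1.709
v -1.64 -1.802 2.729
v -1.722 -3.159 1.504
v -1.948 -1.706 2.524
v -2.098 -3.168 1.433
v -2.324 -1.715 2.453
v -2.456 -3.28 1.512
v -2.682 -1.826 2.532
v -2.713 -3.468 1.724
v -2.939 -2.015 2.744
v -2.81 -3.691 2.02
v -3.037 -2.238 3.04
v -2.726 -3.897 2.332
v -2.952 -2.443 3.352
v -2.48 -4.038 2.588
v -2.706 -2.585 3.608
v -2.127 -4.083 2.73
v -2.353 -2.63 3.75
f 2 1 4
f 2 4 3
f 4 1 5
f 4 5 3
f 5 1 6
f 5 6 3
f 6 1 7
f 6 7 3
f 7 1 8
f 7 8 3
f 8 1 9
f 8 9 3
f 9 1 10
f 9 10 3
f 10 1 11
f 10 11 3
f 11 1 12
f 11 12 3
f 12 1 13
f 12 13 3
f 13 1 14
f 13 14 3
f 14 1 15
f 14 15 3
f 15 1 16
f 15 16 3
f 16 1 17
f 16 17 3
f 17 1 2
f 17 2 3
f 19 18 22
f 19 22 20
f 20 22 23
f 20 23 21
f 22 18 24
f 22 24 23
f 23 24 25
f 23 25 21
f 24 18 26
f 24 26 25
f 25 26 27
f 25 27 21
f 26 18 28
f 26 28 27
f 27 28 29
f 27 29 21
f 28 18 30
f 28 30 29
f 29 30 31
f 29 31 21
f 30 18 32
f 30 32 31
f 31 32 33
f 31 33 21
f 32 18 34
f 32 34 33
f 33 34 35
f 33 35 21
f 34 18 36
f 34 36 35
f 35 36 37
f 35 37 21
f 36 18 38
f 36 38 37
f 37 38 39
f 37 39 21
f 38 18 40
f 38 40 39
f 39 40 41
f 39 41 21
f 40 18 42
f 40 42 41
f 41 42 43
f 41 43 21
f 42 18 44
f 42 44 43
f 43 44 45
f 43 45 21
f 44 18 19
f 44 19 45
f 45 19 20
f 45 20 21



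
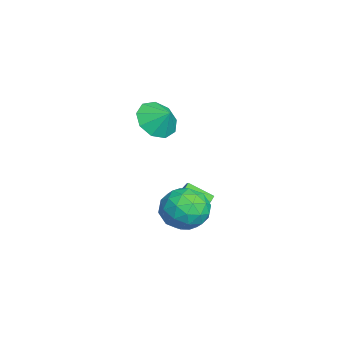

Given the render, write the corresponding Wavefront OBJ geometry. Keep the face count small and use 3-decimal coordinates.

v 1.213 3.858 -3.428
v 2.038 4.213 -2.587
v 1.062 2.087 -2.533
v 1.887 2.442 -1.692
v 0.769 2.954 -1.712
v 0.862 4.049 -2.265
v 2.238 2.251 -2.855
v 2.331 3.346 -3.408
v 2.671 3.219 -2.233
v 1.763 3.654 -1.526
v 1.337 2.646 -3.594
v 0.429 3.081 -2.887
v 1.639 4.191 -3.086
v 1.461 2.109 -2.034
v 0.804 2.41 -2.045
v 1.288 2.619 -1.551
v 0.948 4.095 -2.897
v 1.433 4.303 -2.402
v 0.686 3.564 -1.888
v 1.667 1.997 -2.718
v 2.152 2.205 -2.223
v 1.812 3.681 -3.569
v 2.296 3.89 -3.075
v 2.414 2.736 -3.232
v 2.496 3.816 -2.384
v 2.407 2.774 -1.857
v 2.613 2.662 -2.541
v 2.668 3.306 -2.866
v 1.962 4.071 -1.968
v 1.873 3.03 -1.442
v 1.216 3.331 -1.453
v 1.271 3.975 -1.779
v 2.334 3.487 -1.76
v 1.227 3.27 -3.678
v 1.138 2.229 -3.152
v 1.829 2.325 -3.341
v 1.884 2.969 -3.667
v 0.693 3.526 -3.263
v 0.604 2.484 -2.736
v 0.432 2.994 -2.254
v 0.487 3.638 -2.579
v 0.766 2.813 -3.36
v 0.617 1.955 2.534
v 1.545 1.706 2.04
v 1.143 2.545 3.226
v 1.255 2.316 1.741
v 0.666 2.757 1.813
v 0.055 2.823 2.222
v -0.294 2.483 2.778
v -0.216 1.895 3.219
v 0.251 1.336 3.34
v 0.89 1.067 3.084
v 1.4 1.213 2.571
v -0.081 4.112 -3.396
v 0.334 4.34 -2.84
v 0.036 3.196 -2.149
v -0.379 2.968 -2.704
v -0.197 4.507 -2.793
v -0.495 3.362 -2.101
v -0.661 4.442 -3.098
v -0.958 3.298 -2.407
v -0.784 4.185 -3.578
v -1.082 3.04 -2.887
v -0.496 3.884 -3.951
v -0.794 2.74 -3.26
v 0.035 3.718 -3.999
v -0.263 2.573 -3.307
v 0.498 3.782 -3.693
v 0.201 2.638 -3.002
v 0.622 4.04 -3.213
v 0.324 2.895 -2.522
f 1 38 17
f 38 12 41
f 17 41 6
f 38 41 17
f 1 17 13
f 17 6 18
f 13 18 2
f 17 18 13
f 1 13 22
f 13 2 23
f 22 23 8
f 13 23 22
f 1 22 34
f 22 8 37
f 34 37 11
f 22 37 34
f 1 34 38
f 34 11 42
f 38 42 12
f 34 42 38
f 2 18 29
f 18 6 32
f 29 32 10
f 18 32 29
f 6 41 19
f 41 12 40
f 19 40 5
f 41 40 19
f 12 42 39
f 42 11 35
f 39 35 3
f 42 35 39
f 11 37 36
f 37 8 24
f 36 24 7
f 37 24 36
f 8 23 28
f 23 2 25
f 28 25 9
f 23 25 28
f 4 30 16
f 30 10 31
f 16 31 5
f 30 31 16
f 4 16 14
f 16 5 15
f 14 15 3
f 16 15 14
f 4 14 21
f 14 3 20
f 21 20 7
f 14 20 21
f 4 21 26
f 21 7 27
f 26 27 9
f 21 27 26
f 4 26 30
f 26 9 33
f 30 33 10
f 26 33 30
f 5 31 19
f 31 10 32
f 19 32 6
f 31 32 19
f 3 15 39
f 15 5 40
f 39 40 12
f 15 40 39
f 7 20 36
f 20 3 35
f 36 35 11
f 20 35 36
f 9 27 28
f 27 7 24
f 28 24 8
f 27 24 28
f 10 33 29
f 33 9 25
f 29 25 2
f 33 25 29
f 44 43 46
f 44 46 45
f 46 43 47
f 46 47 45
f 47 43 48
f 47 48 45
f 48 43 49
f 48 49 45
f 49 43 50
f 49 50 45
f 50 43 51
f 50 51 45
f 51 43 52
f 51 52 45
f 52 43 53
f 52 53 45
f 53 43 44
f 53 44 45
f 55 54 58
f 55 58 56
f 56 58 59
f 56 59 57
f 58 54 60
f 58 60 59
f 59 60 61
f 59 61 57
f 60 54 62
f 60 62 61
f 61 62 63
f 61 63 57
f 62 54 64
f 62 64 63
f 63 64 65
f 63 65 57
f 64 54 66
f 64 66 65
f 65 66 67
f 65 67 57
f 66 54 68
f 66 68 67
f 67 68 69
f 67 69 57
f 68 54 70
f 68 70 69
f 69 70 71
f 69 71 57
f 70 54 55
f 70 55 71
f 71 55 56
f 71 56 57



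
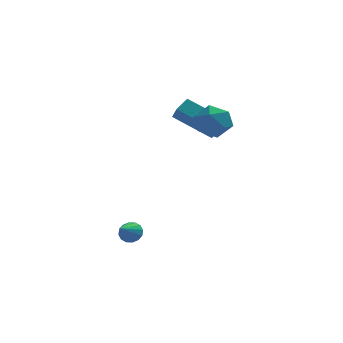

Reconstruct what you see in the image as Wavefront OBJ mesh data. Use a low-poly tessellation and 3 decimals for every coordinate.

v 1.007 1.043 3.032
v 1.408 0.393 2.437
v -0.328 0.227 3.023
v 0.073 -0.423 2.428
v 0.375 -0.354 3.345
v 1.201 0.15 3.35
v -0.121 0.47 2.11
v 0.705 0.974 2.115
v 0.711 0.039 1.867
v 1.017 -0.47 2.63
v 0.063 1.09 2.83
v 0.369 0.581 3.593
v -2.997 -1.411 -3.213
v -2.585 -1.337 -2.827
v -3.443 -2.409 -2.547
v -2.81 -1.172 -2.731
v -3.085 -1.072 -2.764
v -3.337 -1.062 -2.918
v -3.498 -1.146 -3.151
v -3.524 -1.301 -3.4
v -3.41 -1.485 -3.6
v -3.184 -1.65 -3.696
v -2.909 -1.751 -3.663
v -2.657 -1.761 -3.509
v -2.497 -1.677 -3.276
v -2.47 -1.522 -3.027
v 0.711 1.506 1.761
v -1.034 2.114 2.84
v 0.518 2.147 1.087
v -1.228 2.755 2.166
v 1.188 2.105 2.194
v -0.558 2.713 3.273
v 0.994 2.746 1.52
v -0.751 3.354 2.599
f 1 12 6
f 1 6 2
f 1 2 8
f 1 8 11
f 1 11 12
f 2 6 10
f 6 12 5
f 12 11 3
f 11 8 7
f 8 2 9
f 4 10 5
f 4 5 3
f 4 3 7
f 4 7 9
f 4 9 10
f 5 10 6
f 3 5 12
f 7 3 11
f 9 7 8
f 10 9 2
f 14 13 16
f 14 16 15
f 16 13 17
f 16 17 15
f 17 13 18
f 17 18 15
f 18 13 19
f 18 19 15
f 19 13 20
f 19 20 15
f 20 13 21
f 20 21 15
f 21 13 22
f 21 22 15
f 22 13 23
f 22 23 15
f 23 13 24
f 23 24 15
f 24 13 25
f 24 25 15
f 25 13 26
f 25 26 15
f 26 13 14
f 26 14 15
f 28 30 27
f 31 28 27
f 27 30 29
f 29 31 27
f 28 34 30
f 32 28 31
f 32 34 28
f 30 34 29
f 33 31 29
f 29 34 33
f 33 32 31
f 34 32 33



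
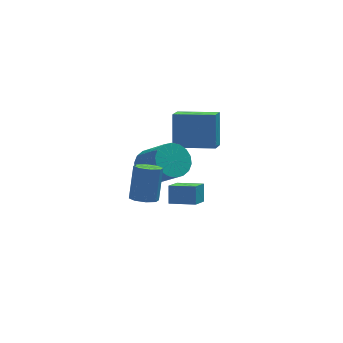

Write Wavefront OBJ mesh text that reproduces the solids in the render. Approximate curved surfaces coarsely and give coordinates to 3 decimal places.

v -0.982 -0.988 1.047
v -0.234 -0.357 1.198
v 0.529 -1.581 2.525
v -0.218 -2.212 2.373
v -0.535 -0.226 1.493
v 0.229 -1.45 2.819
v -0.924 -0.245 1.698
v -0.16 -1.469 3.025
v -1.324 -0.412 1.775
v -0.561 -1.636 3.102
v -1.657 -0.693 1.707
v -0.894 -1.917 3.034
v -1.856 -1.032 1.509
v -1.093 -2.256 2.836
v -1.882 -1.363 1.219
v -1.118 -2.586 2.546
v -1.729 -1.619 0.895
v -0.966 -2.843 2.222
v -1.429 -1.75 0.601
v -0.665 -2.974 1.927
v -1.04 -1.731 0.395
v -0.276 -2.955 1.722
v -0.639 -1.564 0.318
v 0.124 -2.788 1.645
v -0.306 -1.283 0.386
v 0.457 -2.507 1.713
v -0.107 -0.944 0.584
v 0.656 -2.168 1.911
v -0.082 -0.614 0.874
v 0.682 -1.837 2.201
v -2.037 -4.303 1.581
v -1.362 -4.395 1.468
v -0.989 -3.609 3.067
v -1.663 -3.517 3.179
v -1.537 -3.933 1.282
v -1.164 -3.147 2.88
v -2.005 -3.687 1.271
v -1.631 -2.901 2.869
v -2.491 -3.803 1.441
v -2.118 -3.017 3.04
v -2.711 -4.211 1.693
v -2.338 -3.425 3.292
v -2.536 -4.673 1.88
v -2.163 -3.887 3.478
v -2.069 -4.919 1.891
v -1.695 -4.133 3.489
v -1.582 -4.803 1.72
v -1.209 -4.017 3.319
v 0.88 2.063 -0.048
v 0.391 0.889 0.708
v 1.09 3.062 1.637
v 0.601 1.888 2.393
v 2.859 1.352 0.127
v 2.37 0.178 0.883
v 3.069 2.351 1.812
v 2.58 1.177 2.568
v 0.845 -2.271 -1.068
v 0.959 -1.725 -0.203
v -0.338 -1.663 -1.297
v -0.224 -1.116 -0.432
v 1.464 -1.324 -1.748
v 1.578 -0.777 -0.883
v 0.281 -0.715 -1.977
v 0.395 -0.169 -1.112
f 2 1 5
f 2 5 3
f 3 5 6
f 3 6 4
f 5 1 7
f 5 7 6
f 6 7 8
f 6 8 4
f 7 1 9
f 7 9 8
f 8 9 10
f 8 10 4
f 9 1 11
f 9 11 10
f 10 11 12
f 10 12 4
f 11 1 13
f 11 13 12
f 12 13 14
f 12 14 4
f 13 1 15
f 13 15 14
f 14 15 16
f 14 16 4
f 15 1 17
f 15 17 16
f 16 17 18
f 16 18 4
f 17 1 19
f 17 19 18
f 18 19 20
f 18 20 4
f 19 1 21
f 19 21 20
f 20 21 22
f 20 22 4
f 21 1 23
f 21 23 22
f 22 23 24
f 22 24 4
f 23 1 25
f 23 25 24
f 24 25 26
f 24 26 4
f 25 1 27
f 25 27 26
f 26 27 28
f 26 28 4
f 27 1 29
f 27 29 28
f 28 29 30
f 28 30 4
f 29 1 2
f 29 2 30
f 30 2 3
f 30 3 4
f 32 31 35
f 32 35 33
f 33 35 36
f 33 36 34
f 35 31 37
f 35 37 36
f 36 37 38
f 36 38 34
f 37 31 39
f 37 39 38
f 38 39 40
f 38 40 34
f 39 31 41
f 39 41 40
f 40 41 42
f 40 42 34
f 41 31 43
f 41 43 42
f 42 43 44
f 42 44 34
f 43 31 45
f 43 45 44
f 44 45 46
f 44 46 34
f 45 31 47
f 45 47 46
f 46 47 48
f 46 48 34
f 47 31 32
f 47 32 48
f 48 32 33
f 48 33 34
f 50 52 49
f 53 50 49
f 49 52 51
f 51 53 49
f 50 56 52
f 54 50 53
f 54 56 50
f 52 56 51
f 55 53 51
f 51 56 55
f 55 54 53
f 56 54 55
f 58 60 57
f 61 58 57
f 57 60 59
f 59 61 57
f 58 64 60
f 62 58 61
f 62 64 58
f 60 64 59
f 63 61 59
f 59 64 63
f 63 62 61
f 64 62 63



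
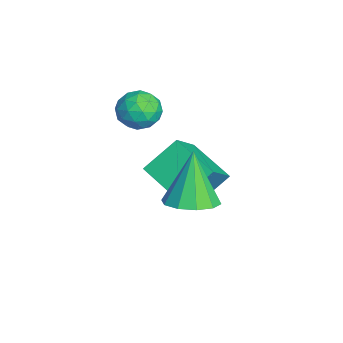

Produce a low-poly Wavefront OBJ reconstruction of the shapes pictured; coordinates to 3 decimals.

v -3.543 1.432 3.713
v -3.179 1.817 3.006
v -2.321 1.603 4.434
v -1.957 1.988 3.727
v -2.598 2.4 4.174
v -3.353 2.294 3.729
v -2.147 1.126 3.711
v -2.902 1.02 3.266
v -2.317 1.628 3.005
v -2.596 2.416 3.291
v -2.904 1.004 4.149
v -3.183 1.792 4.435
v -3.468 1.61 3.296
v -2.032 1.81 4.144
v -2.408 2.053 4.407
v -2.195 2.279 3.991
v -3.57 1.89 3.721
v -3.357 2.117 3.305
v -3.015 2.459 3.992
v -2.143 1.303 4.135
v -1.93 1.53 3.719
v -3.305 1.141 3.449
v -3.092 1.367 3.033
v -2.485 0.961 3.448
v -2.748 1.725 2.88
v -2.029 1.825 3.304
v -2.141 1.318 3.295
v -2.585 1.256 3.033
v -2.912 2.188 3.048
v -2.193 2.288 3.472
v -2.57 2.53 3.735
v -3.014 2.468 3.473
v -2.405 2.076 3.048
v -3.307 1.132 3.968
v -2.588 1.232 4.392
v -2.486 0.952 3.967
v -2.93 0.89 3.705
v -3.471 1.595 4.136
v -2.752 1.695 4.56
v -2.915 2.164 4.407
v -3.359 2.102 4.145
v -3.095 1.344 4.392
v -3.752 2.54 -0.541
v -4.211 3.759 0.598
v -2.346 3.716 -1.234
v -2.805 4.935 -0.095
v -2.535 1.825 0.715
v -2.994 3.044 1.854
v -1.129 3.001 0.022
v -1.588 4.22 1.161
v 0.476 3.296 1.296
v 1.201 3.971 1.537
v -0.316 3.424 3.324
v 0.702 4.29 1.322
v 0.116 4.229 1.097
v -0.332 3.811 0.948
v -0.472 3.197 0.933
v -0.249 2.62 1.056
v 0.25 2.301 1.271
v 0.836 2.362 1.496
v 1.284 2.78 1.645
v 1.424 3.395 1.66
f 1 38 17
f 38 12 41
f 17 41 6
f 38 41 17
f 1 17 13
f 17 6 18
f 13 18 2
f 17 18 13
f 1 13 22
f 13 2 23
f 22 23 8
f 13 23 22
f 1 22 34
f 22 8 37
f 34 37 11
f 22 37 34
f 1 34 38
f 34 11 42
f 38 42 12
f 34 42 38
f 2 18 29
f 18 6 32
f 29 32 10
f 18 32 29
f 6 41 19
f 41 12 40
f 19 40 5
f 41 40 19
f 12 42 39
f 42 11 35
f 39 35 3
f 42 35 39
f 11 37 36
f 37 8 24
f 36 24 7
f 37 24 36
f 8 23 28
f 23 2 25
f 28 25 9
f 23 25 28
f 4 30 16
f 30 10 31
f 16 31 5
f 30 31 16
f 4 16 14
f 16 5 15
f 14 15 3
f 16 15 14
f 4 14 21
f 14 3 20
f 21 20 7
f 14 20 21
f 4 21 26
f 21 7 27
f 26 27 9
f 21 27 26
f 4 26 30
f 26 9 33
f 30 33 10
f 26 33 30
f 5 31 19
f 31 10 32
f 19 32 6
f 31 32 19
f 3 15 39
f 15 5 40
f 39 40 12
f 15 40 39
f 7 20 36
f 20 3 35
f 36 35 11
f 20 35 36
f 9 27 28
f 27 7 24
f 28 24 8
f 27 24 28
f 10 33 29
f 33 9 25
f 29 25 2
f 33 25 29
f 44 46 43
f 47 44 43
f 43 46 45
f 45 47 43
f 44 50 46
f 48 44 47
f 48 50 44
f 46 50 45
f 49 47 45
f 45 50 49
f 49 48 47
f 50 48 49
f 52 51 54
f 52 54 53
f 54 51 55
f 54 55 53
f 55 51 56
f 55 56 53
f 56 51 57
f 56 57 53
f 57 51 58
f 57 58 53
f 58 51 59
f 58 59 53
f 59 51 60
f 59 60 53
f 60 51 61
f 60 61 53
f 61 51 62
f 61 62 53
f 62 51 52
f 62 52 53



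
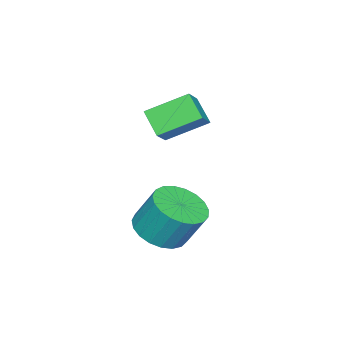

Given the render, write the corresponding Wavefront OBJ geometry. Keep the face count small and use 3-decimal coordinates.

v -4.283 -1.765 0.443
v -3.471 -1.63 1.078
v -3.812 -0.964 -0.331
v -2.999 -0.829 0.304
v -3.421 -3.071 -0.384
v -2.608 -2.936 0.251
v -2.949 -2.27 -1.158
v -2.137 -2.135 -0.523
v 0.379 -0.542 -3.39
v 1.231 -0.001 -3.642
v 1.153 0.763 -2.261
v 0.301 0.222 -2.01
v 0.916 0.25 -3.798
v 0.837 1.014 -2.418
v 0.507 0.364 -3.885
v 0.429 1.128 -2.504
v 0.077 0.321 -3.885
v -0.001 1.085 -2.505
v -0.301 0.129 -3.801
v -0.379 0.893 -2.42
v -0.561 -0.179 -3.645
v -0.64 0.585 -2.264
v -0.659 -0.55 -3.445
v -0.738 0.215 -2.064
v -0.578 -0.919 -3.236
v -0.656 -0.155 -1.855
v -0.33 -1.224 -3.053
v -0.409 -0.459 -1.673
v 0.039 -1.41 -2.929
v -0.039 -0.646 -1.548
v 0.468 -1.447 -2.885
v 0.39 -0.682 -1.504
v 0.881 -1.327 -2.927
v 0.803 -0.562 -1.547
v 1.208 -1.071 -3.05
v 1.129 -0.307 -1.67
v 1.391 -0.724 -3.232
v 1.313 0.04 -1.852
v 1.399 -0.345 -3.441
v 1.321 0.419 -2.061
f 2 4 1
f 5 2 1
f 1 4 3
f 3 5 1
f 2 8 4
f 6 2 5
f 6 8 2
f 4 8 3
f 7 5 3
f 3 8 7
f 7 6 5
f 8 6 7
f 10 9 13
f 10 13 11
f 11 13 14
f 11 14 12
f 13 9 15
f 13 15 14
f 14 15 16
f 14 16 12
f 15 9 17
f 15 17 16
f 16 17 18
f 16 18 12
f 17 9 19
f 17 19 18
f 18 19 20
f 18 20 12
f 19 9 21
f 19 21 20
f 20 21 22
f 20 22 12
f 21 9 23
f 21 23 22
f 22 23 24
f 22 24 12
f 23 9 25
f 23 25 24
f 24 25 26
f 24 26 12
f 25 9 27
f 25 27 26
f 26 27 28
f 26 28 12
f 27 9 29
f 27 29 28
f 28 29 30
f 28 30 12
f 29 9 31
f 29 31 30
f 30 31 32
f 30 32 12
f 31 9 33
f 31 33 32
f 32 33 34
f 32 34 12
f 33 9 35
f 33 35 34
f 34 35 36
f 34 36 12
f 35 9 37
f 35 37 36
f 36 37 38
f 36 38 12
f 37 9 39
f 37 39 38
f 38 39 40
f 38 40 12
f 39 9 10
f 39 10 40
f 40 10 11
f 40 11 12



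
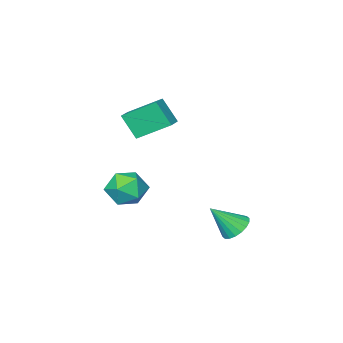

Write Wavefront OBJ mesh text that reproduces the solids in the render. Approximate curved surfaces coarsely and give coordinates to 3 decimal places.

v -0.566 3.052 -2.555
v 0.146 3.086 -3.089
v 0.526 2.368 -1.145
v 0.147 3.443 -2.917
v 0.008 3.722 -2.674
v -0.246 3.869 -2.407
v -0.562 3.854 -2.169
v -0.88 3.68 -2.008
v -1.135 3.381 -1.956
v -1.277 3.018 -2.022
v -1.278 2.661 -2.194
v -1.139 2.381 -2.437
v -0.885 2.235 -2.704
v -0.569 2.25 -2.941
v -0.252 2.424 -3.102
v 0.004 2.722 -3.155
v 0.41 -2.622 -1.794
v 1.235 -2.576 -0.883
v 1.545 -3.944 -2.757
v 2.37 -3.898 -1.846
v 1.269 -4.412 -1.653
v 0.567 -3.595 -1.058
v 2.213 -2.925 -2.582
v 1.511 -2.108 -1.987
v 2.349 -2.764 -1.37
v 1.766 -3.682 -0.796
v 1.014 -2.838 -2.844
v 0.431 -3.756 -2.27
v -0.7 -1.735 2.95
v -0.415 -2.606 4.311
v 0.135 -1.163 3.141
v 0.42 -2.034 4.502
v 0.48 -3.086 1.838
v 0.765 -3.957 3.199
v 1.315 -2.514 2.029
v 1.6 -3.385 3.39
f 2 1 4
f 2 4 3
f 4 1 5
f 4 5 3
f 5 1 6
f 5 6 3
f 6 1 7
f 6 7 3
f 7 1 8
f 7 8 3
f 8 1 9
f 8 9 3
f 9 1 10
f 9 10 3
f 10 1 11
f 10 11 3
f 11 1 12
f 11 12 3
f 12 1 13
f 12 13 3
f 13 1 14
f 13 14 3
f 14 1 15
f 14 15 3
f 15 1 16
f 15 16 3
f 16 1 2
f 16 2 3
f 17 28 22
f 17 22 18
f 17 18 24
f 17 24 27
f 17 27 28
f 18 22 26
f 22 28 21
f 28 27 19
f 27 24 23
f 24 18 25
f 20 26 21
f 20 21 19
f 20 19 23
f 20 23 25
f 20 25 26
f 21 26 22
f 19 21 28
f 23 19 27
f 25 23 24
f 26 25 18
f 30 32 29
f 33 30 29
f 29 32 31
f 31 33 29
f 30 36 32
f 34 30 33
f 34 36 30
f 32 36 31
f 35 33 31
f 31 36 35
f 35 34 33
f 36 34 35



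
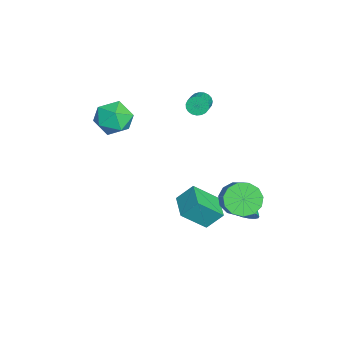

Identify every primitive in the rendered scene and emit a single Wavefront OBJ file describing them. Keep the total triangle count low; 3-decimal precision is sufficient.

v -4.869 -3.893 1.878
v -4.363 -3.22 2.592
v -3.457 -3.8 0.788
v -2.951 -3.127 1.502
v -3.111 -4.187 1.762
v -3.984 -4.245 2.436
v -3.836 -2.775 0.944
v -4.709 -2.833 1.618
v -3.725 -2.529 2.015
v -3.276 -3.402 2.52
v -4.544 -3.618 0.86
v -4.095 -4.491 1.365
v 0.428 -0.562 -0.81
v 0.402 0.234 0.047
v 0.156 0.641 -1.936
v 0.131 1.437 -1.079
v 1.789 -0.377 -0.941
v 1.764 0.419 -0.084
v 1.518 0.826 -2.067
v 1.492 1.622 -1.21
v -3.525 0.694 3.117
v -3.347 0.432 2.656
v -2.137 0.224 3.241
v -2.315 0.486 3.703
v -3.287 0.653 2.612
v -2.078 0.445 3.197
v -3.269 0.881 2.655
v -2.06 0.673 3.241
v -3.296 1.076 2.779
v -2.086 0.869 3.364
v -3.361 1.206 2.961
v -2.152 0.999 3.546
v -3.456 1.247 3.17
v -2.246 1.04 3.755
v -3.562 1.192 3.37
v -2.352 0.985 3.955
v -3.661 1.051 3.526
v -2.451 0.844 4.111
v -3.738 0.849 3.612
v -2.528 0.641 4.197
v -3.777 0.619 3.612
v -2.567 0.412 4.197
v -3.773 0.403 3.526
v -2.563 0.195 4.112
v -3.726 0.236 3.37
v -2.516 0.029 3.956
v -3.644 0.149 3.171
v -2.434 -0.058 3.756
v -3.542 0.156 2.961
v -2.332 -0.051 3.547
v -3.436 0.256 2.779
v -2.227 0.049 3.365
v 1.308 2.28 -0.159
v 1.748 2.764 -0.834
v 2.713 2.943 -0.076
v 2.272 2.46 0.599
v 1.466 3.117 -0.558
v 2.43 3.296 0.2
v 1.133 3.204 -0.155
v 2.097 3.383 0.603
v 0.856 2.998 0.246
v 1.82 3.177 1.004
v 0.722 2.564 0.519
v 1.687 2.743 1.277
v 0.774 2.04 0.577
v 1.739 2.219 1.335
v 0.996 1.592 0.4
v 1.96 1.772 1.159
v 1.316 1.363 0.047
v 2.281 1.543 0.805
v 1.634 1.425 -0.372
v 2.599 1.605 0.386
v 1.849 1.759 -0.724
v 2.813 1.938 0.034
v 1.891 2.258 -0.896
v 2.856 2.437 -0.138
v -0.706 2.776 -3.013
v -0.32 3.051 -2.54
v -1.874 3.164 -2.287
v -0.369 3.29 -2.748
v -0.496 3.412 -3.017
v -0.671 3.387 -3.284
v -0.853 3.223 -3.49
v -1.002 2.956 -3.587
v -1.083 2.647 -3.552
v -1.078 2.368 -3.394
v -0.987 2.183 -3.149
v -0.832 2.133 -2.872
v -0.648 2.23 -2.629
v -0.477 2.452 -2.473
v -0.359 2.749 -2.441
f 1 12 6
f 1 6 2
f 1 2 8
f 1 8 11
f 1 11 12
f 2 6 10
f 6 12 5
f 12 11 3
f 11 8 7
f 8 2 9
f 4 10 5
f 4 5 3
f 4 3 7
f 4 7 9
f 4 9 10
f 5 10 6
f 3 5 12
f 7 3 11
f 9 7 8
f 10 9 2
f 14 16 13
f 17 14 13
f 13 16 15
f 15 17 13
f 14 20 16
f 18 14 17
f 18 20 14
f 16 20 15
f 19 17 15
f 15 20 19
f 19 18 17
f 20 18 19
f 22 21 25
f 22 25 23
f 23 25 26
f 23 26 24
f 25 21 27
f 25 27 26
f 26 27 28
f 26 28 24
f 27 21 29
f 27 29 28
f 28 29 30
f 28 30 24
f 29 21 31
f 29 31 30
f 30 31 32
f 30 32 24
f 31 21 33
f 31 33 32
f 32 33 34
f 32 34 24
f 33 21 35
f 33 35 34
f 34 35 36
f 34 36 24
f 35 21 37
f 35 37 36
f 36 37 38
f 36 38 24
f 37 21 39
f 37 39 38
f 38 39 40
f 38 40 24
f 39 21 41
f 39 41 40
f 40 41 42
f 40 42 24
f 41 21 43
f 41 43 42
f 42 43 44
f 42 44 24
f 43 21 45
f 43 45 44
f 44 45 46
f 44 46 24
f 45 21 47
f 45 47 46
f 46 47 48
f 46 48 24
f 47 21 49
f 47 49 48
f 48 49 50
f 48 50 24
f 49 21 51
f 49 51 50
f 50 51 52
f 50 52 24
f 51 21 22
f 51 22 52
f 52 22 23
f 52 23 24
f 54 53 57
f 54 57 55
f 55 57 58
f 55 58 56
f 57 53 59
f 57 59 58
f 58 59 60
f 58 60 56
f 59 53 61
f 59 61 60
f 60 61 62
f 60 62 56
f 61 53 63
f 61 63 62
f 62 63 64
f 62 64 56
f 63 53 65
f 63 65 64
f 64 65 66
f 64 66 56
f 65 53 67
f 65 67 66
f 66 67 68
f 66 68 56
f 67 53 69
f 67 69 68
f 68 69 70
f 68 70 56
f 69 53 71
f 69 71 70
f 70 71 72
f 70 72 56
f 71 53 73
f 71 73 72
f 72 73 74
f 72 74 56
f 73 53 75
f 73 75 74
f 74 75 76
f 74 76 56
f 75 53 54
f 75 54 76
f 76 54 55
f 76 55 56
f 78 77 80
f 78 80 79
f 80 77 81
f 80 81 79
f 81 77 82
f 81 82 79
f 82 77 83
f 82 83 79
f 83 77 84
f 83 84 79
f 84 77 85
f 84 85 79
f 85 77 86
f 85 86 79
f 86 77 87
f 86 87 79
f 87 77 88
f 87 88 79
f 88 77 89
f 88 89 79
f 89 77 90
f 89 90 79
f 90 77 91
f 90 91 79
f 91 77 78
f 91 78 79



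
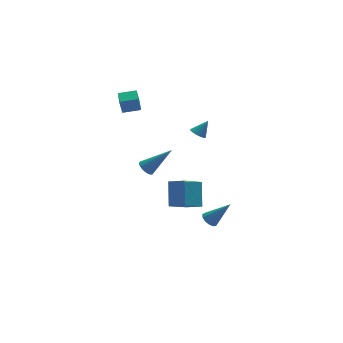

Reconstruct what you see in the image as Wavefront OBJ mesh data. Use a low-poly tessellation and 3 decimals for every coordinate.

v 2.071 -3.642 -3.096
v 2.481 -3.783 -3.466
v 3.169 -4.098 -1.704
v 2.524 -3.472 -3.397
v 2.423 -3.215 -3.233
v 2.21 -3.093 -3.025
v 1.953 -3.146 -2.84
v 1.734 -3.356 -2.736
v 1.621 -3.657 -2.746
v 1.652 -3.953 -2.867
v 1.815 -4.15 -3.061
v 2.06 -4.186 -3.265
v 2.309 -4.049 -3.416
v -0.912 2.487 3.103
v -1.135 2.385 4.206
v -0.655 3.339 3.233
v -0.878 3.238 4.336
v 0.138 2.142 3.284
v -0.085 2.041 4.387
v 0.395 2.995 3.414
v 0.172 2.893 4.517
v 3.16 0.614 1.309
v 3.589 0.519 0.978
v 3.86 0.706 2.191
v 3.567 0.763 0.97
v 3.464 0.977 1.029
v 3.302 1.119 1.144
v 3.111 1.162 1.291
v 2.929 1.095 1.442
v 2.794 0.934 1.566
v 2.731 0.709 1.64
v 2.753 0.465 1.648
v 2.855 0.251 1.588
v 3.018 0.109 1.474
v 3.209 0.067 1.327
v 3.39 0.133 1.176
v 3.526 0.294 1.052
v -0.819 -0.97 0.53
v -0.408 -0.726 0.203
v 0.619 -1.41 2.01
v -0.485 -0.539 0.333
v -0.62 -0.426 0.498
v -0.789 -0.407 0.669
v -0.964 -0.486 0.815
v -1.114 -0.648 0.913
v -1.213 -0.865 0.944
v -1.243 -1.101 0.904
v -1.201 -1.314 0.799
v -1.092 -1.468 0.648
v -0.937 -1.535 0.476
v -0.761 -1.504 0.314
v -0.595 -1.382 0.189
v -0.468 -1.187 0.124
v -0.402 -0.955 0.128
v 1.018 0.011 -4.345
v 1.477 1.159 -3.037
v 2.434 0.65 -5.404
v 2.893 1.798 -4.096
v 1.727 -0.798 -3.884
v 2.186 0.35 -2.576
v 3.143 -0.159 -4.943
v 3.602 0.989 -3.635
f 2 1 4
f 2 4 3
f 4 1 5
f 4 5 3
f 5 1 6
f 5 6 3
f 6 1 7
f 6 7 3
f 7 1 8
f 7 8 3
f 8 1 9
f 8 9 3
f 9 1 10
f 9 10 3
f 10 1 11
f 10 11 3
f 11 1 12
f 11 12 3
f 12 1 13
f 12 13 3
f 13 1 2
f 13 2 3
f 15 17 14
f 18 15 14
f 14 17 16
f 16 18 14
f 15 21 17
f 19 15 18
f 19 21 15
f 17 21 16
f 20 18 16
f 16 21 20
f 20 19 18
f 21 19 20
f 23 22 25
f 23 25 24
f 25 22 26
f 25 26 24
f 26 22 27
f 26 27 24
f 27 22 28
f 27 28 24
f 28 22 29
f 28 29 24
f 29 22 30
f 29 30 24
f 30 22 31
f 30 31 24
f 31 22 32
f 31 32 24
f 32 22 33
f 32 33 24
f 33 22 34
f 33 34 24
f 34 22 35
f 34 35 24
f 35 22 36
f 35 36 24
f 36 22 37
f 36 37 24
f 37 22 23
f 37 23 24
f 39 38 41
f 39 41 40
f 41 38 42
f 41 42 40
f 42 38 43
f 42 43 40
f 43 38 44
f 43 44 40
f 44 38 45
f 44 45 40
f 45 38 46
f 45 46 40
f 46 38 47
f 46 47 40
f 47 38 48
f 47 48 40
f 48 38 49
f 48 49 40
f 49 38 50
f 49 50 40
f 50 38 51
f 50 51 40
f 51 38 52
f 51 52 40
f 52 38 53
f 52 53 40
f 53 38 54
f 53 54 40
f 54 38 39
f 54 39 40
f 56 58 55
f 59 56 55
f 55 58 57
f 57 59 55
f 56 62 58
f 60 56 59
f 60 62 56
f 58 62 57
f 61 59 57
f 57 62 61
f 61 60 59
f 62 60 61



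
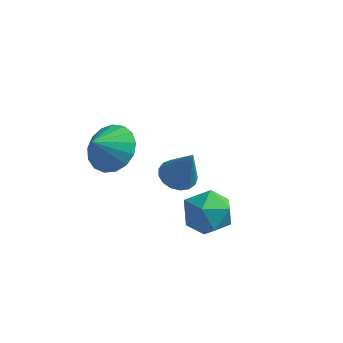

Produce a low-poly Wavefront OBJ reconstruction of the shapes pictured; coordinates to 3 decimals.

v -2.535 3.101 -1.791
v -1.79 3.034 -2.102
v -1.845 2.879 -0.089
v -1.83 3.414 -2.036
v -2.03 3.722 -1.915
v -2.347 3.888 -1.765
v -2.707 3.874 -1.621
v -3.027 3.683 -1.516
v -3.235 3.358 -1.474
v -3.282 2.974 -1.504
v -3.159 2.62 -1.601
v -2.892 2.375 -1.741
v -2.544 2.297 -1.892
v -2.194 2.403 -2.02
v -1.922 2.669 -2.096
v 0.117 -0.704 0.166
v 0.632 -0.483 1.068
v -0.412 -2.197 0.832
v 0.103 -1.976 1.734
v -0.757 -1.415 1.463
v -0.43 -0.492 1.051
v 0.65 -2.188 0.849
v 0.977 -1.265 0.437
v 0.961 -1.401 1.49
v 0.092 -0.923 1.87
v 0.128 -1.757 0.03
v -0.741 -1.279 0.41
v -3.665 -0.996 3.215
v -2.68 -1.316 3.44
v -4.115 -1.744 4.125
v -2.747 -0.912 3.739
v -3.025 -0.527 3.918
v -3.449 -0.249 3.936
v -3.923 -0.143 3.789
v -4.338 -0.232 3.51
v -4.598 -0.496 3.164
v -4.645 -0.875 2.83
v -4.467 -1.282 2.584
v -4.105 -1.623 2.482
v -3.643 -1.821 2.549
v -3.185 -1.83 2.768
v -2.838 -1.648 3.09
f 2 1 4
f 2 4 3
f 4 1 5
f 4 5 3
f 5 1 6
f 5 6 3
f 6 1 7
f 6 7 3
f 7 1 8
f 7 8 3
f 8 1 9
f 8 9 3
f 9 1 10
f 9 10 3
f 10 1 11
f 10 11 3
f 11 1 12
f 11 12 3
f 12 1 13
f 12 13 3
f 13 1 14
f 13 14 3
f 14 1 15
f 14 15 3
f 15 1 2
f 15 2 3
f 16 27 21
f 16 21 17
f 16 17 23
f 16 23 26
f 16 26 27
f 17 21 25
f 21 27 20
f 27 26 18
f 26 23 22
f 23 17 24
f 19 25 20
f 19 20 18
f 19 18 22
f 19 22 24
f 19 24 25
f 20 25 21
f 18 20 27
f 22 18 26
f 24 22 23
f 25 24 17
f 29 28 31
f 29 31 30
f 31 28 32
f 31 32 30
f 32 28 33
f 32 33 30
f 33 28 34
f 33 34 30
f 34 28 35
f 34 35 30
f 35 28 36
f 35 36 30
f 36 28 37
f 36 37 30
f 37 28 38
f 37 38 30
f 38 28 39
f 38 39 30
f 39 28 40
f 39 40 30
f 40 28 41
f 40 41 30
f 41 28 42
f 41 42 30
f 42 28 29
f 42 29 30

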